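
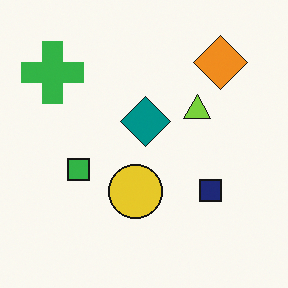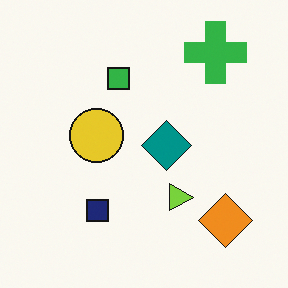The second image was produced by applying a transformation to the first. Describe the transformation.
The transformation is: rotated 90° clockwise.

The green cross sits in the top-left of the first image and the top-right of the second — consistent with a whole-image 90° clockwise rotation.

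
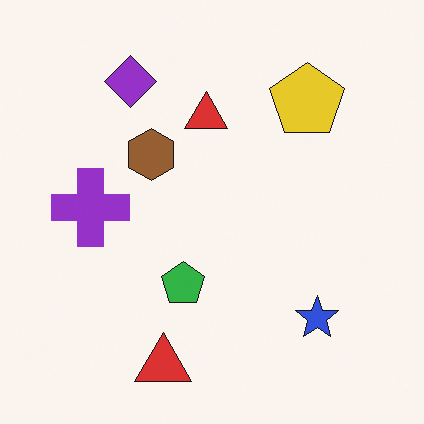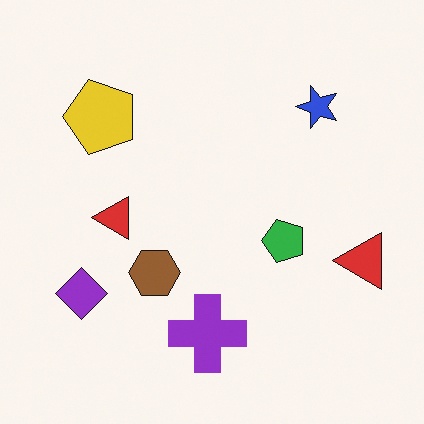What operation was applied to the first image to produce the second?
Rotated 90° counter-clockwise.

The purple diamond sits in the top-left of the first image and the bottom-left of the second — consistent with a whole-image 90° counter-clockwise rotation.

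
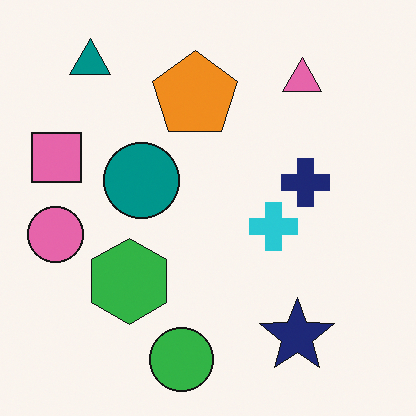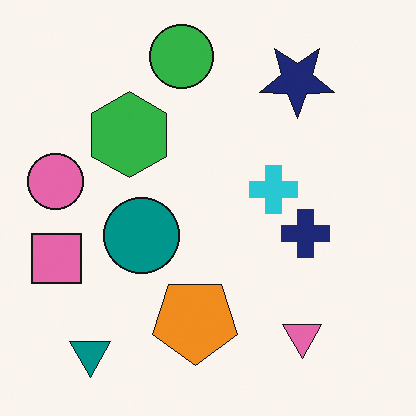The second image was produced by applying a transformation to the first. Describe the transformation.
Flipped vertically (top ↔ bottom).

The green circle is in the bottom of the first image and the top of the second — shapes on opposite sides of the horizontal midline have swapped in a mirror flip.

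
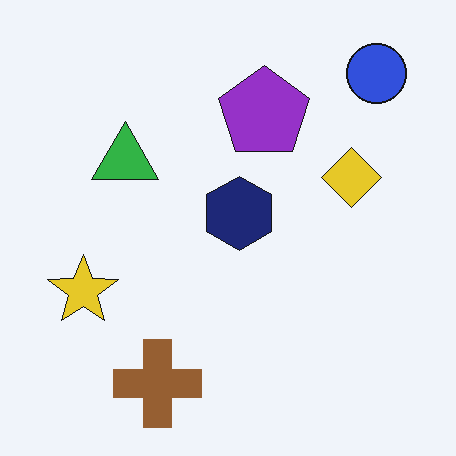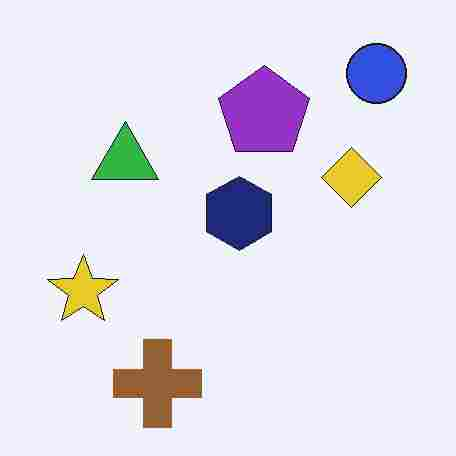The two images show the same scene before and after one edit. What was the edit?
It was heavily JPEG-compressed with obvious blocking artifacts.

Blocky 8×8 compression artifacts appear around shape edges and the flat background shows ringing — characteristic JPEG degradation.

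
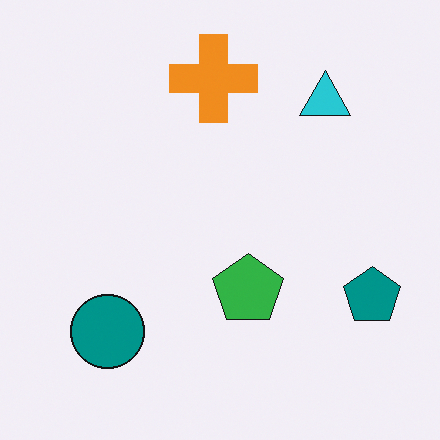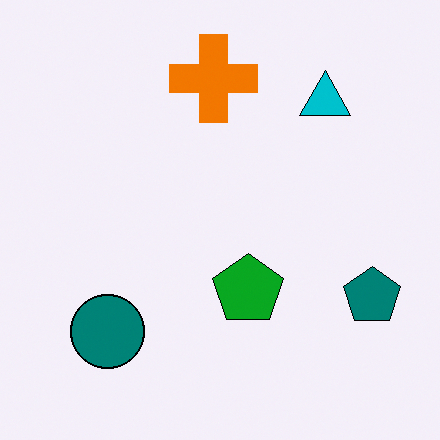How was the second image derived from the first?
This is the original image given slightly increased contrast.

Tones are pushed away from mid-grey across the whole image — a global contrast change.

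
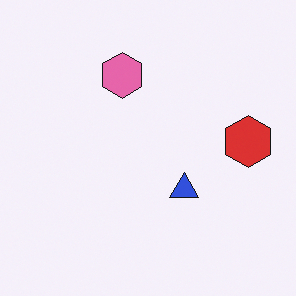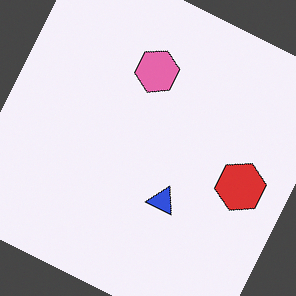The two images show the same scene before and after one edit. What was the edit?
The second image is the first rotated clockwise by a clearly visible amount.

Every shape is tilted by the same angle and the image corners show triangular fill wedges — a whole-image rotation by a non-right angle.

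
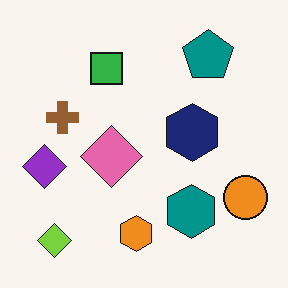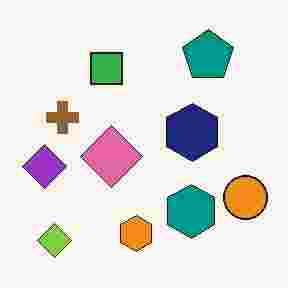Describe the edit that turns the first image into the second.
The transformation is: heavily JPEG-compressed with obvious blocking artifacts.

Blocky 8×8 compression artifacts appear around shape edges and the flat background shows ringing — characteristic JPEG degradation.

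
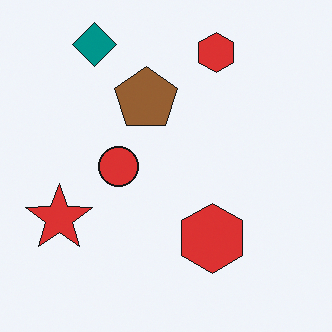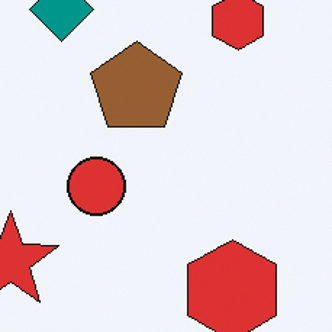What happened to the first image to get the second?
Cropped to a modestly smaller region and rescaled.

The visible shapes are larger and the field of view is narrower; shapes near the original edges may be partly or wholly outside the frame — a crop-and-rescale.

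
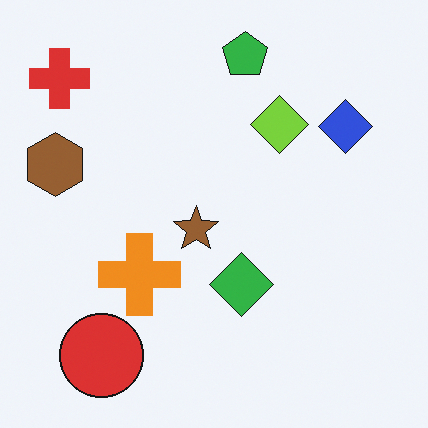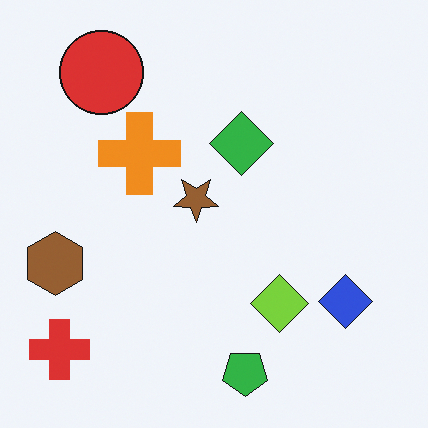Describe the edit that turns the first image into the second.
The image was flipped vertically (top ↔ bottom).

The green pentagon is in the top of the first image and the bottom of the second — shapes on opposite sides of the horizontal midline have swapped in a mirror flip.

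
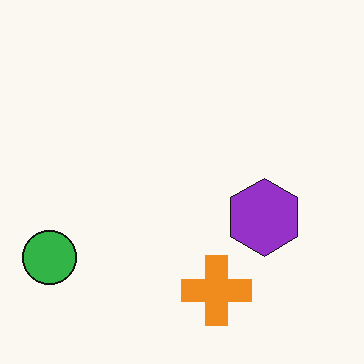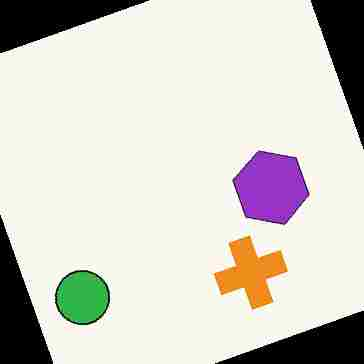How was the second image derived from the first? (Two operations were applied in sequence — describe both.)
The second image is the first rotated counter-clockwise by a clearly visible amount, then heavily JPEG-compressed with obvious blocking artifacts.

Every shape is tilted by the same angle and the image corners show triangular fill wedges — a whole-image rotation by a non-right angle. Blocky 8×8 compression artifacts appear around shape edges and the flat background shows ringing — characteristic JPEG degradation.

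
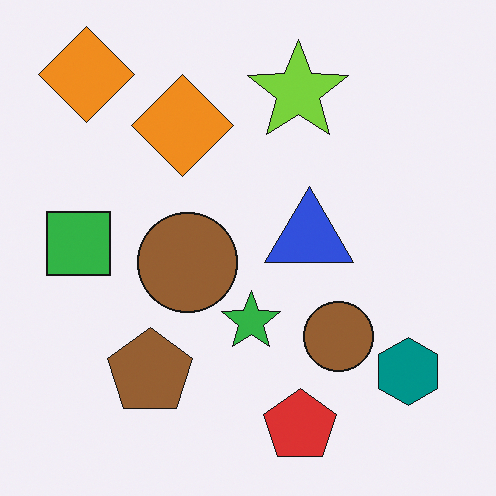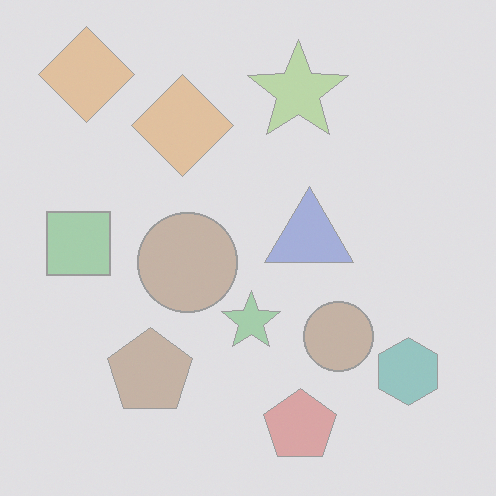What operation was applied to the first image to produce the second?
It was washed out (contrast reduced).

Tones are pushed toward mid-grey across the whole image — a global contrast change.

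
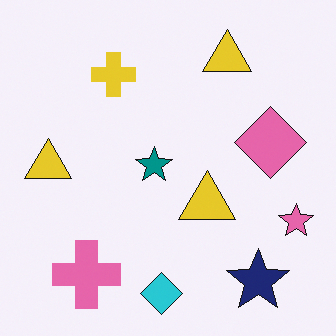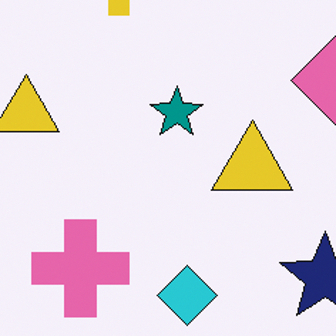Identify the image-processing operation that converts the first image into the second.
This is the original image cropped slightly and scaled back up.

The visible shapes are larger and the field of view is narrower; shapes near the original edges may be partly or wholly outside the frame — a crop-and-rescale.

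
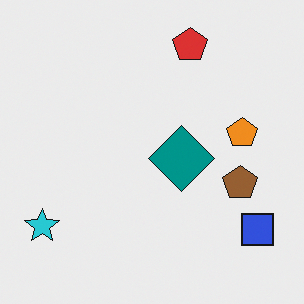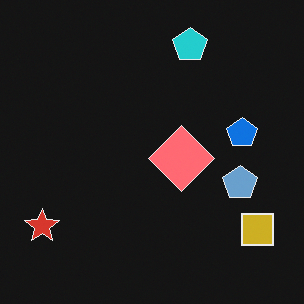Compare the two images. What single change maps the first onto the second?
Color-inverted (negative).

The light background has become dark and every shape's color is its complement — a photographic negative.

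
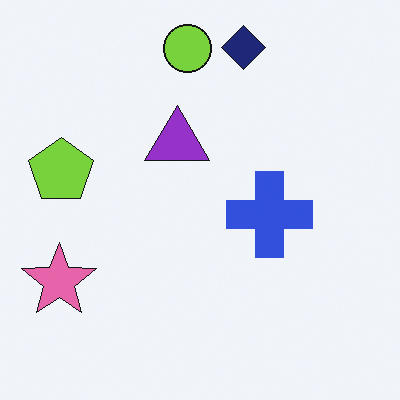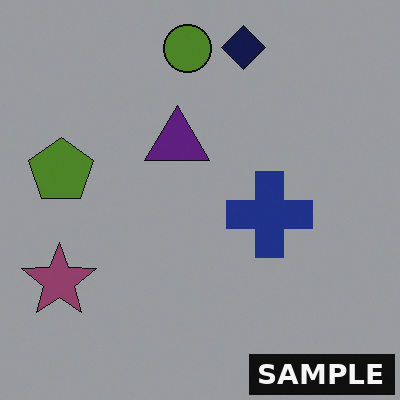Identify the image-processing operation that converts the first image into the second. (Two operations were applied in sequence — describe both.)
Darkened a lot, then watermarked with the text "SAMPLE" in the lower-right corner.

Every pixel — background and shapes alike — is uniformly darkened. A dark label reading "SAMPLE" appears in the lower-right corner.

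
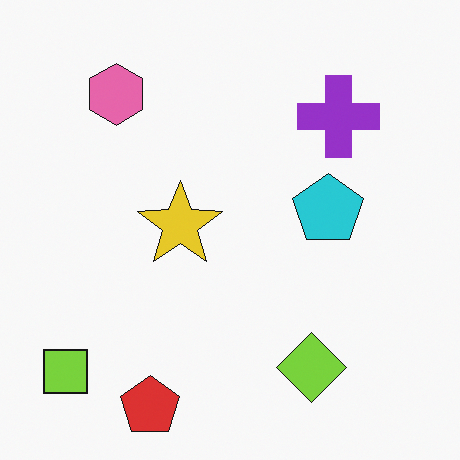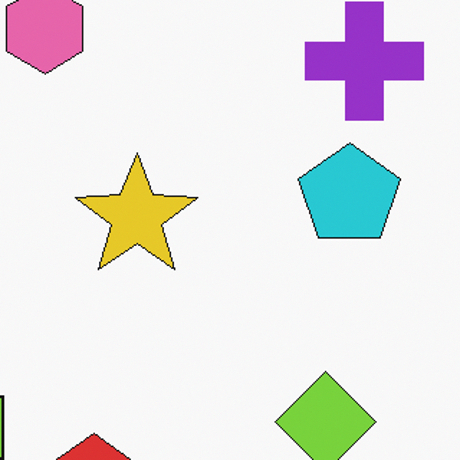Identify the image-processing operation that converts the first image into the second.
This is the original image cropped to a modestly smaller region and rescaled.

The visible shapes are larger and the field of view is narrower; shapes near the original edges may be partly or wholly outside the frame — a crop-and-rescale.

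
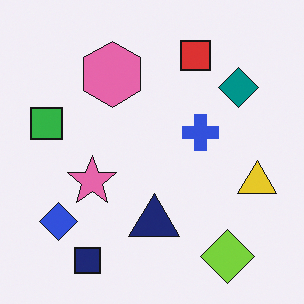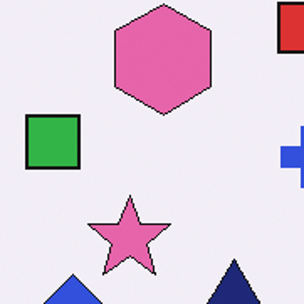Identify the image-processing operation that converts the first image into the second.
This is the original image cropped to a noticeably smaller region and rescaled.

The visible shapes are larger and the field of view is narrower; shapes near the original edges may be partly or wholly outside the frame — a crop-and-rescale.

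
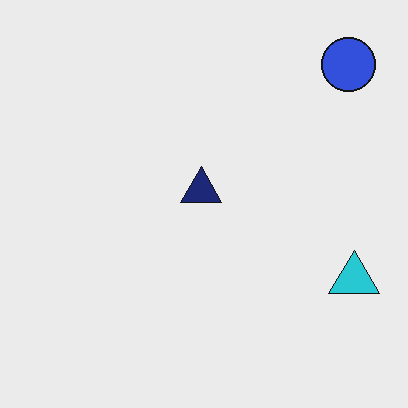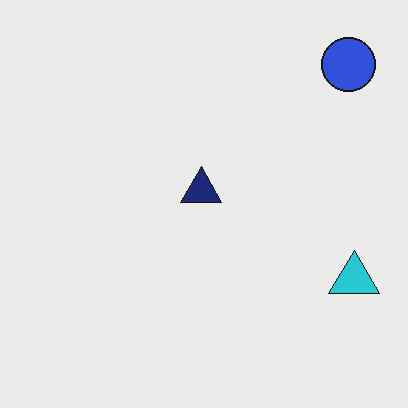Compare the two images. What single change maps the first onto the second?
JPEG-compressed with visible artifacts.

Blocky 8×8 compression artifacts appear around shape edges and the flat background shows ringing — characteristic JPEG degradation.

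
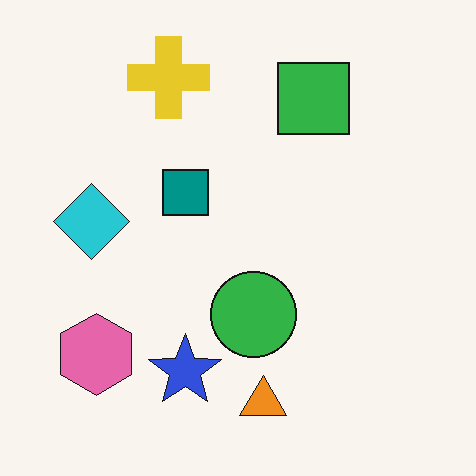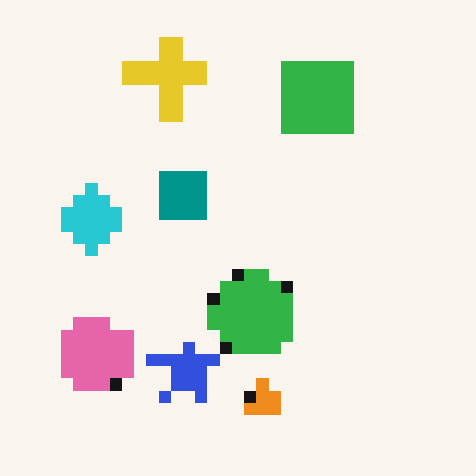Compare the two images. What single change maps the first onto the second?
Heavily pixelated into large blocks.

Shapes are reduced to large square blocks; fine edges and outlines are lost — a downscale-then-upscale (mosaic) effect.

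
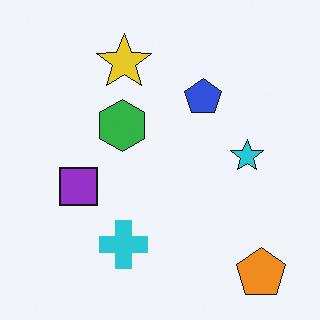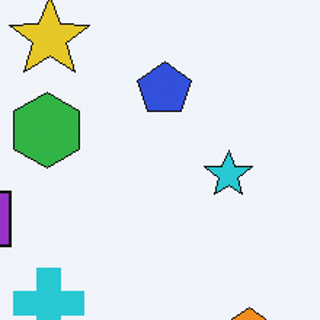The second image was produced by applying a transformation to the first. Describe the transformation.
The second image is the first cropped to a modestly smaller region and rescaled.

The visible shapes are larger and the field of view is narrower; shapes near the original edges may be partly or wholly outside the frame — a crop-and-rescale.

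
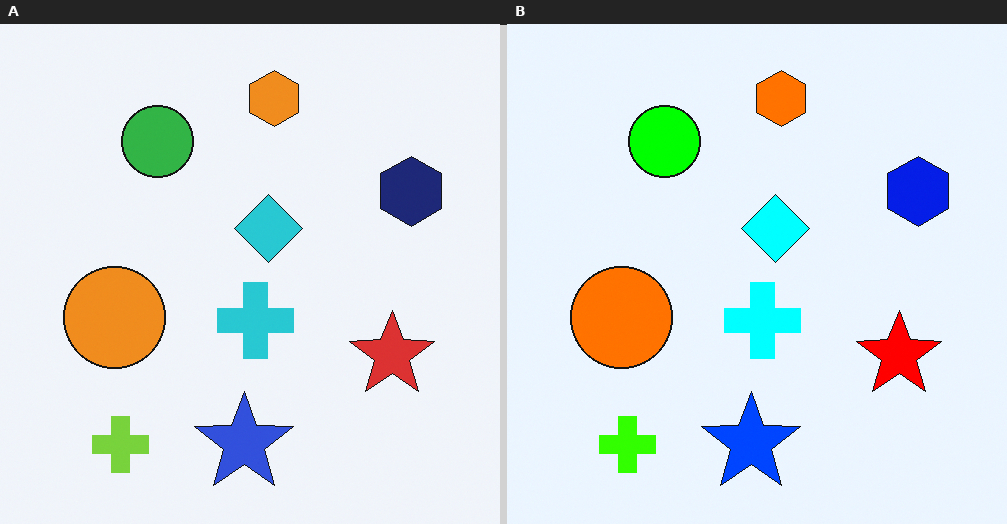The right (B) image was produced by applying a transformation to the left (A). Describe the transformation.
The right (B) image is the left (A) heavily oversaturated.

All colors are more vivid — a global saturation change.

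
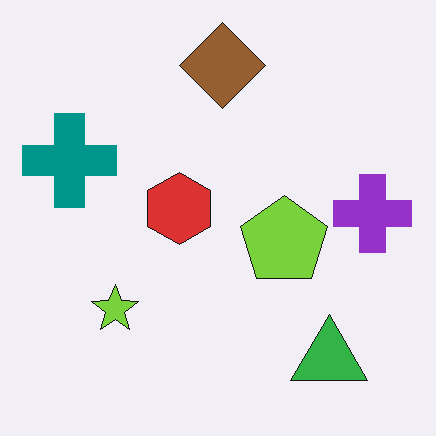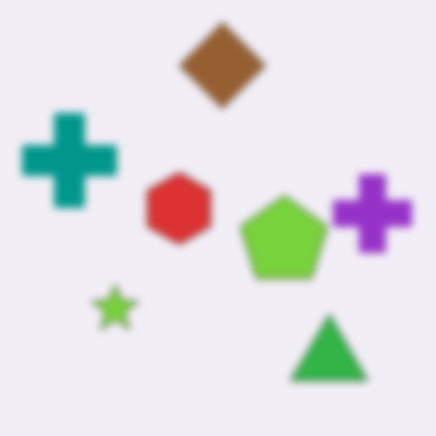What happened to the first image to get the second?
The second image is the first moderately blurred.

Shape edges and outlines are uniformly softened across the whole image.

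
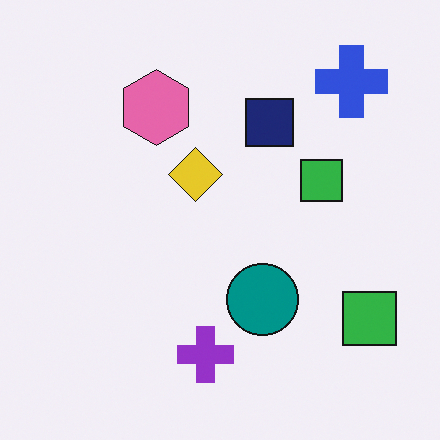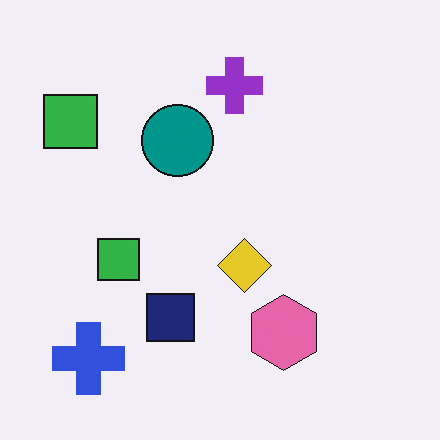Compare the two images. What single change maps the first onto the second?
The second image is the first rotated 180°.

The blue cross sits in the top-right of the first image and the bottom-left of the second — consistent with a whole-image 180° rotation.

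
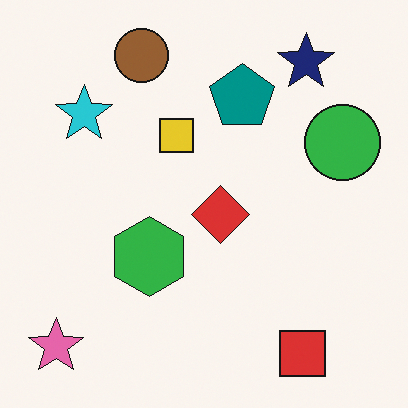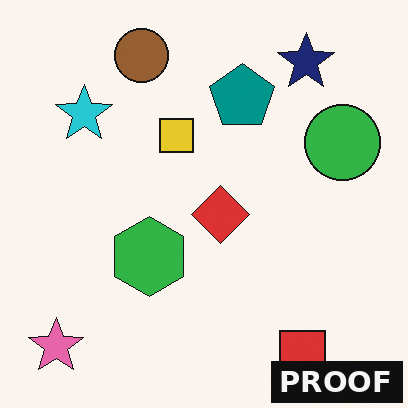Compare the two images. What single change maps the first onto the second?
The image was watermarked with the text "PROOF" in the lower-right corner.

A dark label reading "PROOF" appears in the lower-right corner.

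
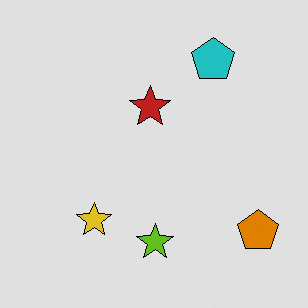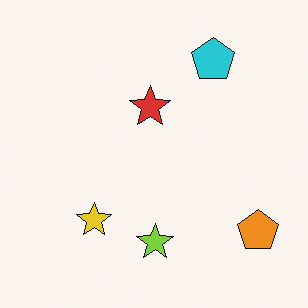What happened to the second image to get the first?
This is the original image moderately posterized.

Each flat color has snapped to a coarser quantized level — most visibly, the near-white background has dropped to a flat grey.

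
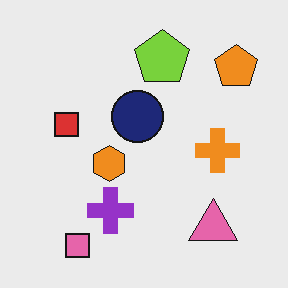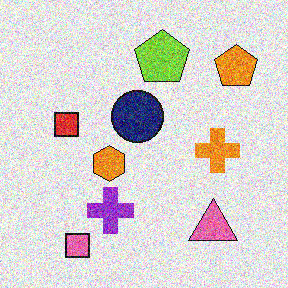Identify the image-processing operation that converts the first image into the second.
The image was degraded with strong gaussian noise.

Random speckle covers the whole image, including the flat background.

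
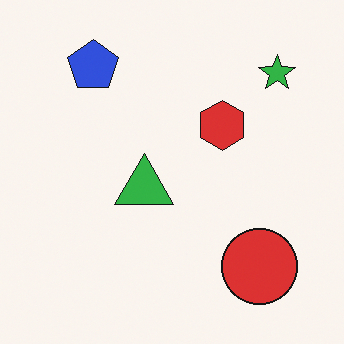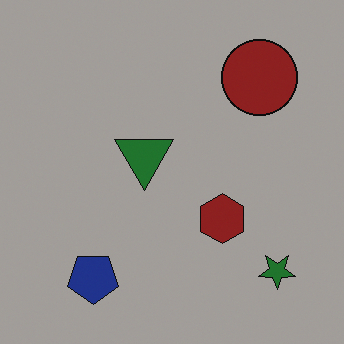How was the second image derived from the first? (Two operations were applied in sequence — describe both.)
This is the original image noticeably darkened, then flipped vertically (top ↔ bottom).

Every pixel — background and shapes alike — is uniformly darkened. The blue pentagon is in the top-left of the first image and the bottom-left of the second — shapes on opposite sides of the horizontal midline have swapped in a mirror flip.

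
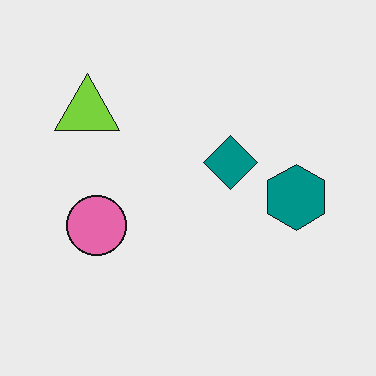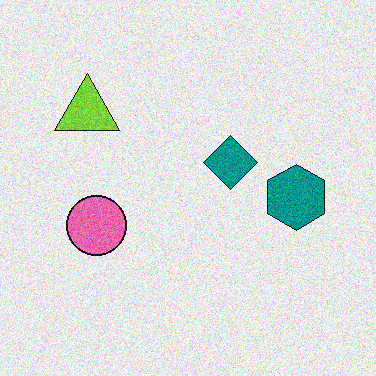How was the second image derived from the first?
The transformation is: degraded with visible gaussian noise.

Random speckle covers the whole image, including the flat background.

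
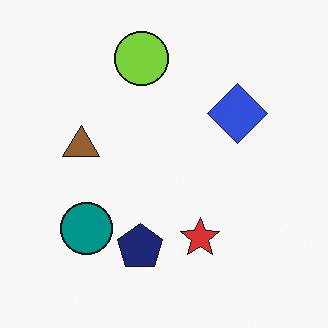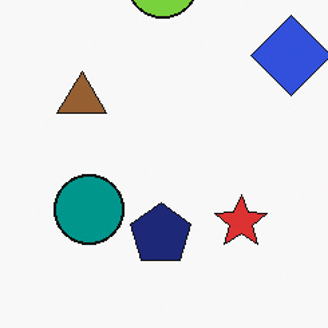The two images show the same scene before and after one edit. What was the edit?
The image was cropped to a modestly smaller region and rescaled.

The visible shapes are larger and the field of view is narrower; shapes near the original edges may be partly or wholly outside the frame — a crop-and-rescale.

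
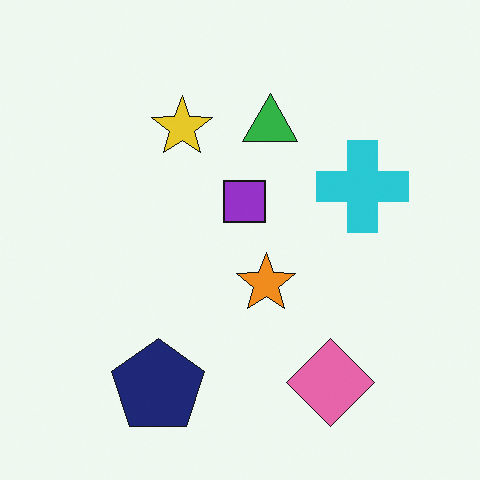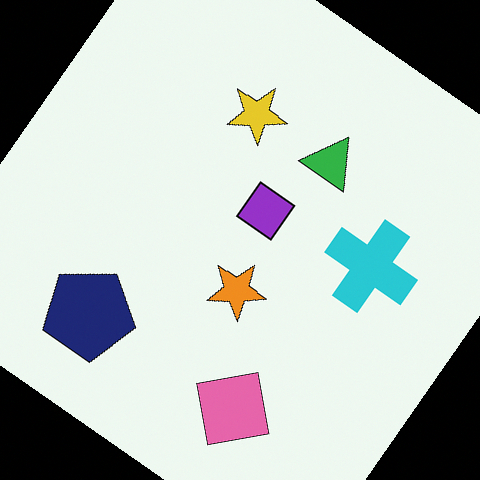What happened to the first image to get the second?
It was rotated clockwise by a large amount — several tens of degrees.

Every shape is tilted by the same angle and the image corners show triangular fill wedges — a whole-image rotation by a non-right angle.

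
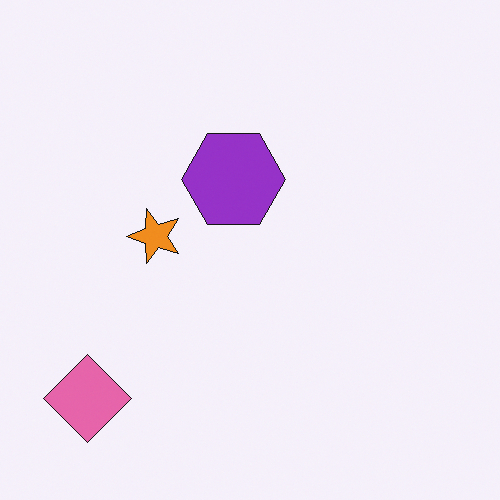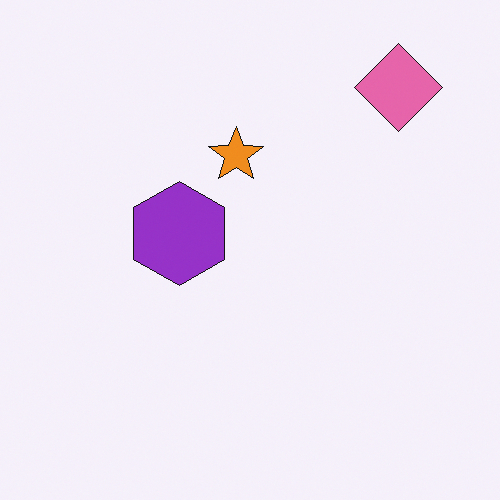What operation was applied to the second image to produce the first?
The first image is the second transposed (reflected across the top-left ↔ bottom-right diagonal).

Shapes have swapped their row and column positions — what was in the top-right is now in the bottom-left — a diagonal reflection.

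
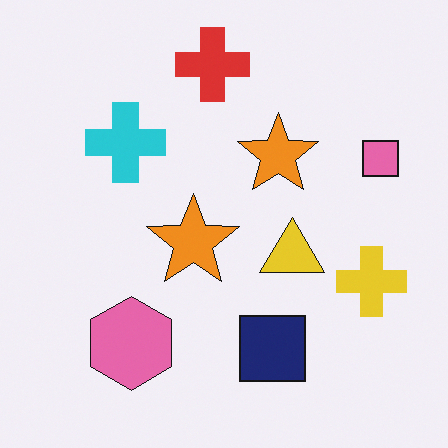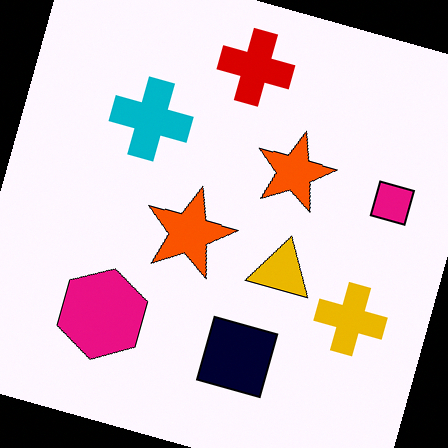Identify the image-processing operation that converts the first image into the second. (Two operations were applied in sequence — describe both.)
The image was boosted in contrast, then rotated clockwise by a clearly visible amount.

Tones are pushed away from mid-grey across the whole image — a global contrast change. Every shape is tilted by the same angle and the image corners show triangular fill wedges — a whole-image rotation by a non-right angle.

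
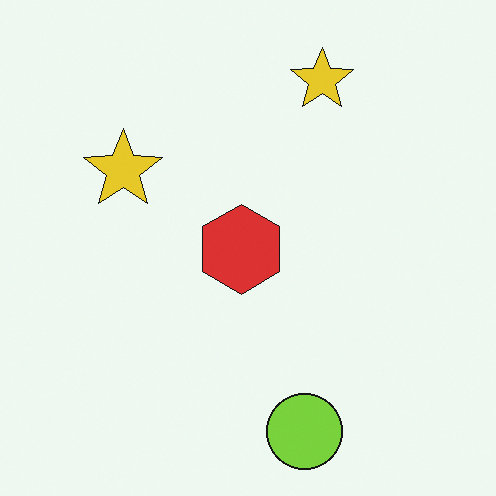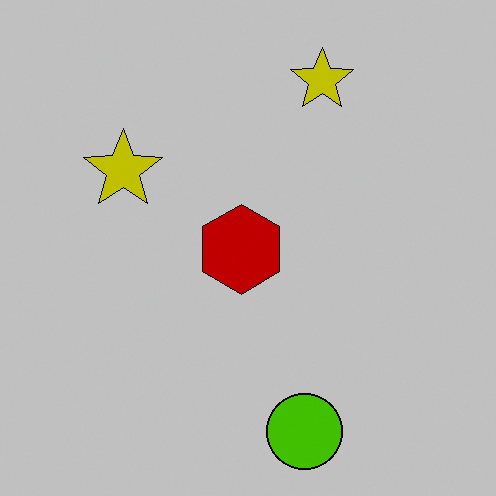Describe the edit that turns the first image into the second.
It was heavily posterized to just a handful of flat colors.

Each flat color has snapped to a coarser quantized level — most visibly, the near-white background has dropped to a flat grey.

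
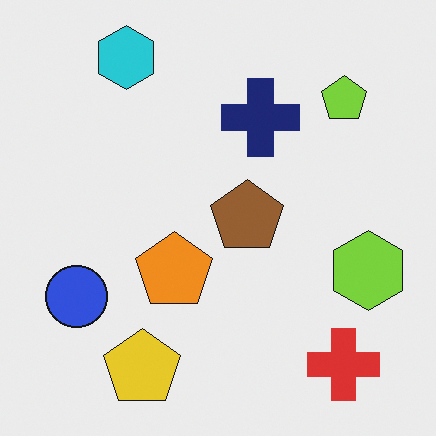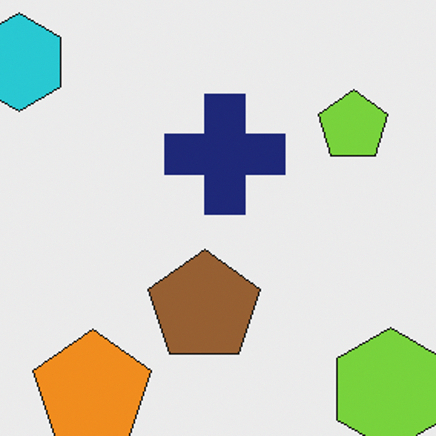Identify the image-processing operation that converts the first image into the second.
The second image is the first cropped slightly and scaled back up.

The visible shapes are larger and the field of view is narrower; shapes near the original edges may be partly or wholly outside the frame — a crop-and-rescale.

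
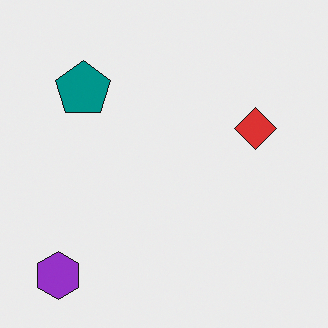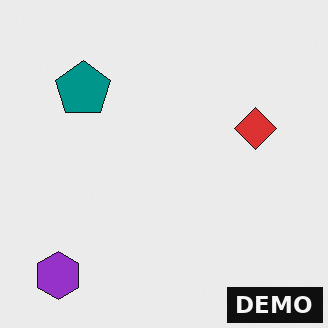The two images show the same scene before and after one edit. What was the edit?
The image was watermarked with the text "DEMO" in the lower-right corner.

A dark label reading "DEMO" appears in the lower-right corner.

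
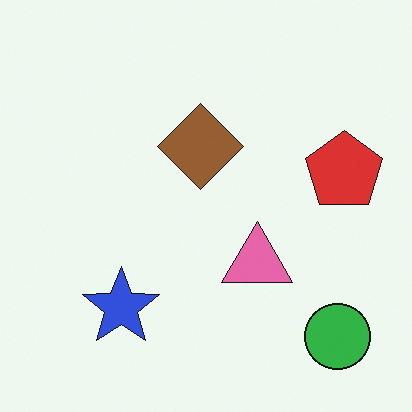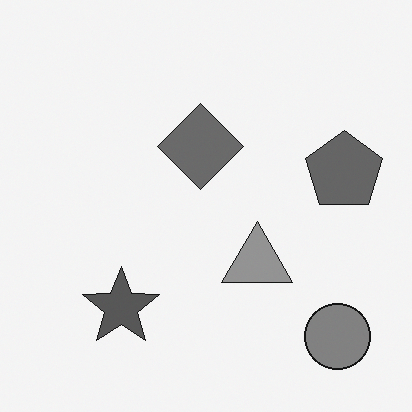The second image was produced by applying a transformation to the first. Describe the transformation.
This is the original image converted to grayscale.

All color is removed — every shape is now a shade of grey.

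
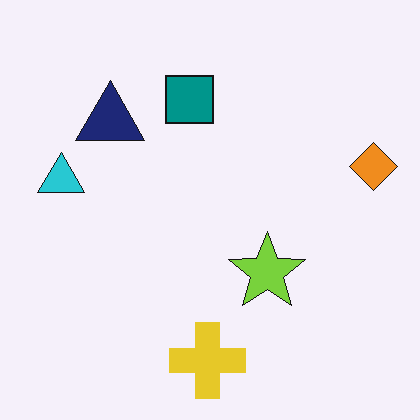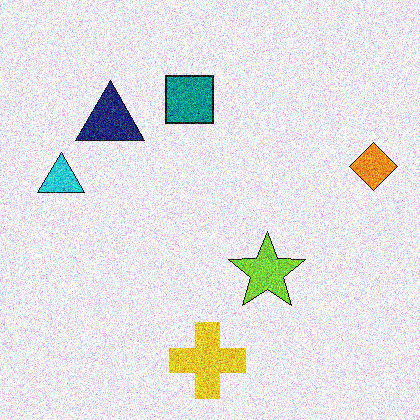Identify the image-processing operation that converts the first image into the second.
Degraded with heavy additive noise.

Random speckle covers the whole image, including the flat background.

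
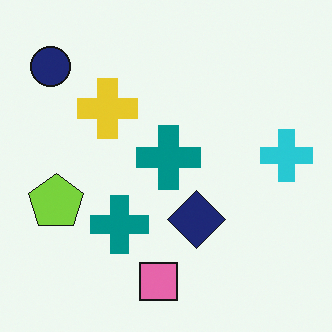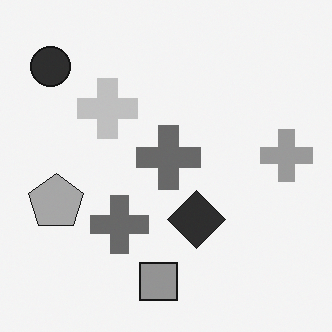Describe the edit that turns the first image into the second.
The second image is the first converted to grayscale.

All color is removed — every shape is now a shade of grey.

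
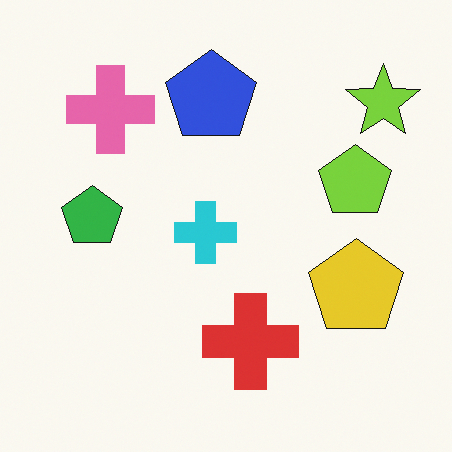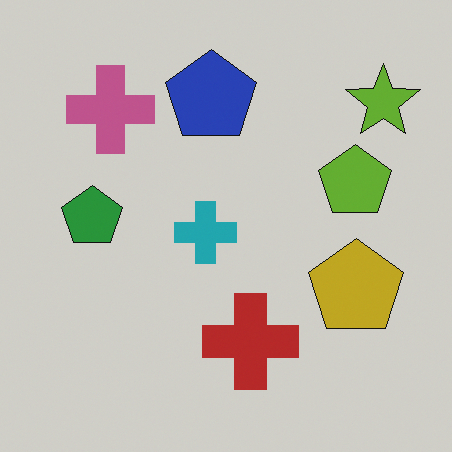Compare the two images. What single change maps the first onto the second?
The transformation is: slightly darkened.

Every pixel — background and shapes alike — is uniformly darkened.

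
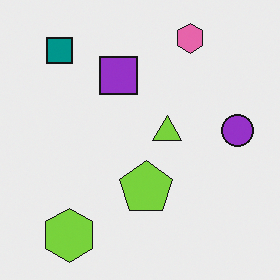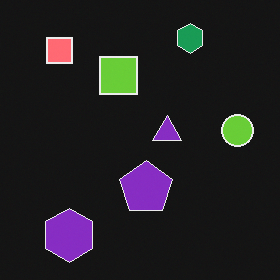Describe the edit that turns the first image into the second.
The transformation is: color-inverted (negative).

The light background has become dark and every shape's color is its complement — a photographic negative.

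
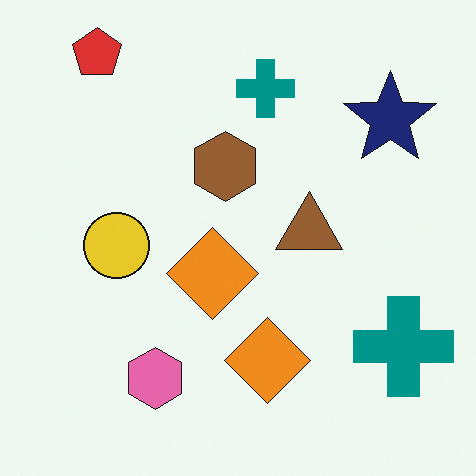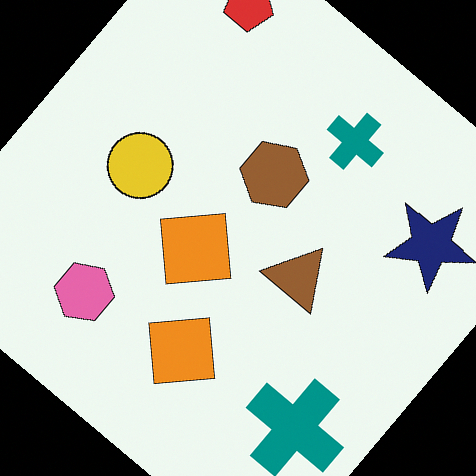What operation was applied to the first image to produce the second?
Rotated clockwise by a large amount — several tens of degrees.

Every shape is tilted by the same angle and the image corners show triangular fill wedges — a whole-image rotation by a non-right angle.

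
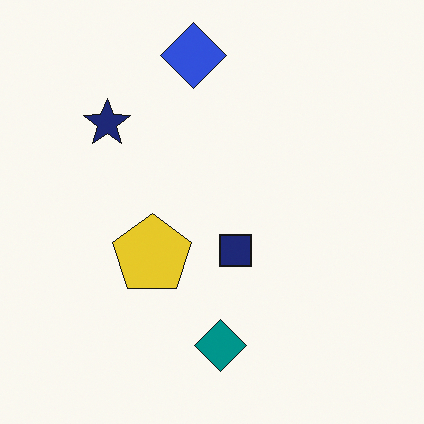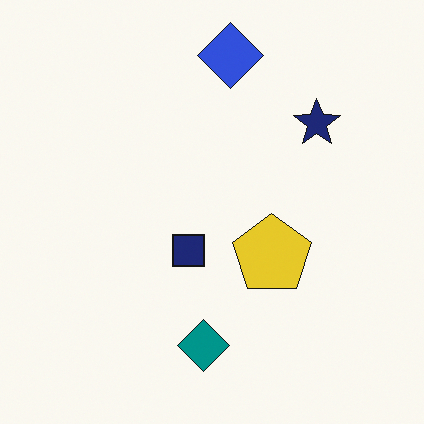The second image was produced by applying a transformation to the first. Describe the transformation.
It was flipped horizontally (left ↔ right).

The navy star is in the top-left of the first image and the top-right of the second — shapes on opposite sides of the vertical midline have swapped in a mirror flip.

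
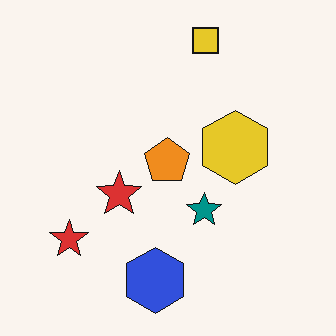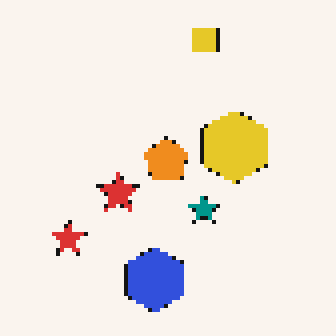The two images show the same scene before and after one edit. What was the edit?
The transformation is: lightly pixelated (a mild mosaic effect).

Shapes are reduced to large square blocks; fine edges and outlines are lost — a downscale-then-upscale (mosaic) effect.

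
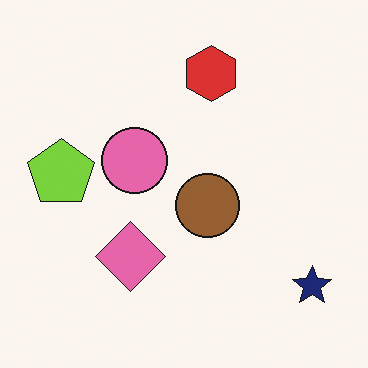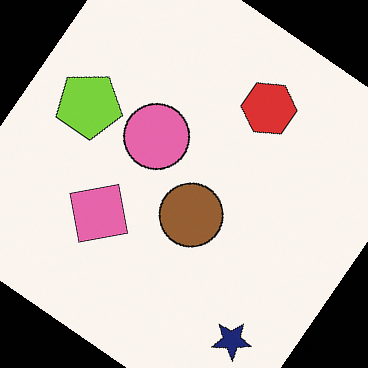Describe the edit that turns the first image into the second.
This is the original image rotated clockwise by a large amount — several tens of degrees.

Every shape is tilted by the same angle and the image corners show triangular fill wedges — a whole-image rotation by a non-right angle.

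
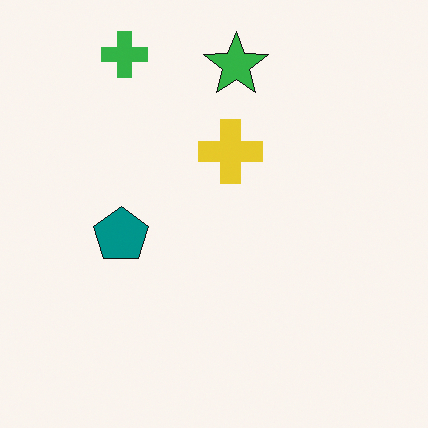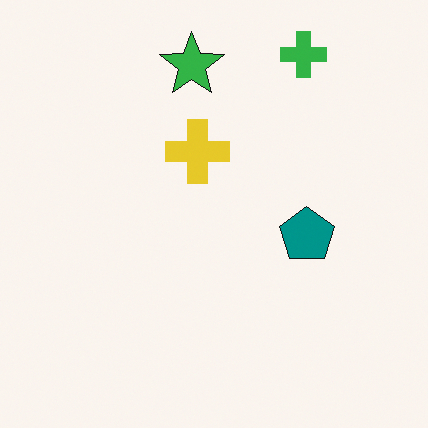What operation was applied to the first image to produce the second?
The transformation is: flipped horizontally (left ↔ right).

The teal pentagon is in the left of the first image and the right of the second — shapes on opposite sides of the vertical midline have swapped in a mirror flip.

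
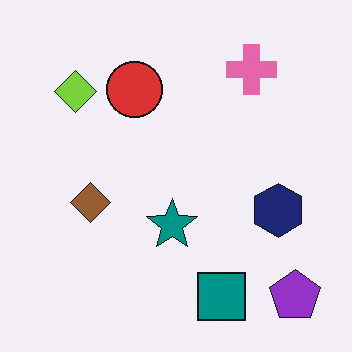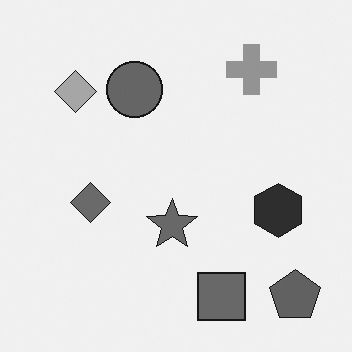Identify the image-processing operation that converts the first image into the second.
This is the original image converted to grayscale.

All color is removed — every shape is now a shade of grey.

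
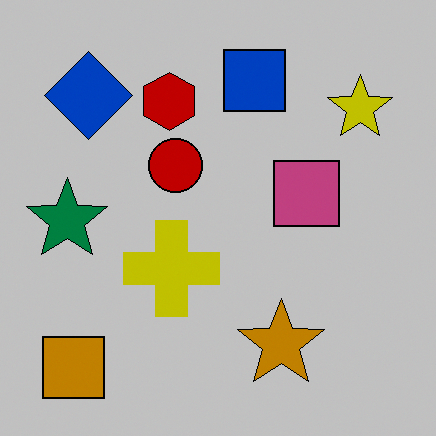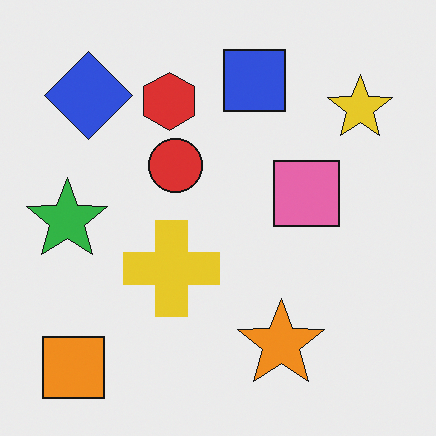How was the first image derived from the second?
The image was aggressively posterized.

Each flat color has snapped to a coarser quantized level — most visibly, the near-white background has dropped to a flat grey.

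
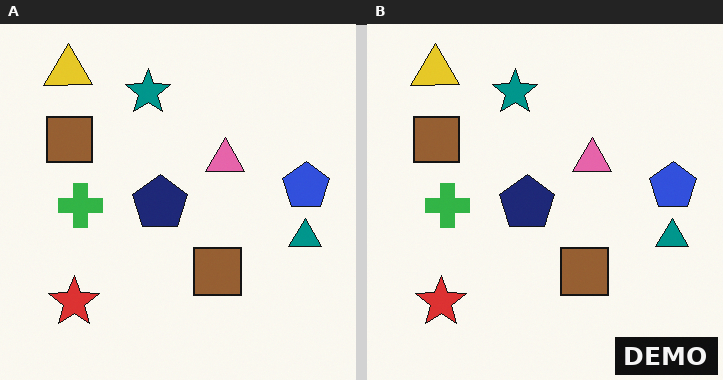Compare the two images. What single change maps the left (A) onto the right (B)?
The image was watermarked with the text "DEMO" in the lower-right corner.

A dark label reading "DEMO" appears in the lower-right corner.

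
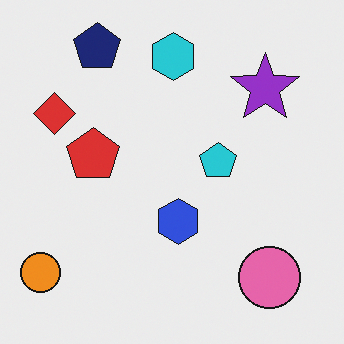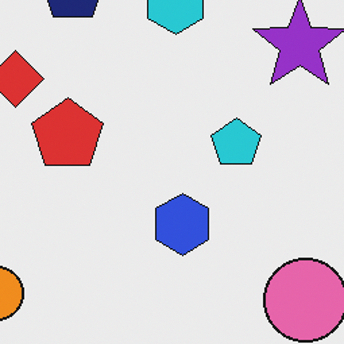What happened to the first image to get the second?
The second image is the first cropped to a modestly smaller region and rescaled.

The visible shapes are larger and the field of view is narrower; shapes near the original edges may be partly or wholly outside the frame — a crop-and-rescale.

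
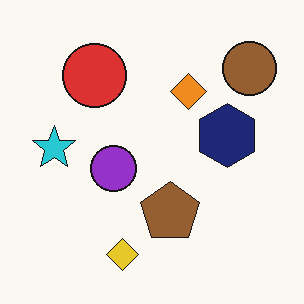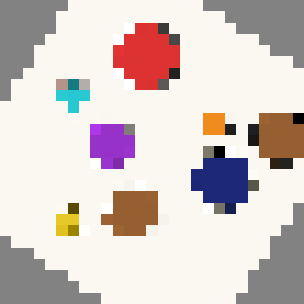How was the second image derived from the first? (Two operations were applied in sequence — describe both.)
The transformation is: rotated clockwise by a large amount — several tens of degrees, then heavily pixelated into large blocks.

Every shape is tilted by the same angle and the image corners show triangular fill wedges — a whole-image rotation by a non-right angle. Shapes are reduced to large square blocks; fine edges and outlines are lost — a downscale-then-upscale (mosaic) effect.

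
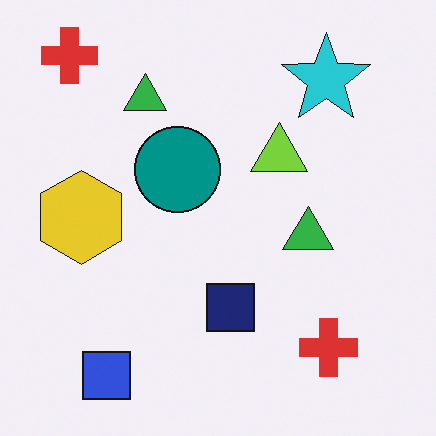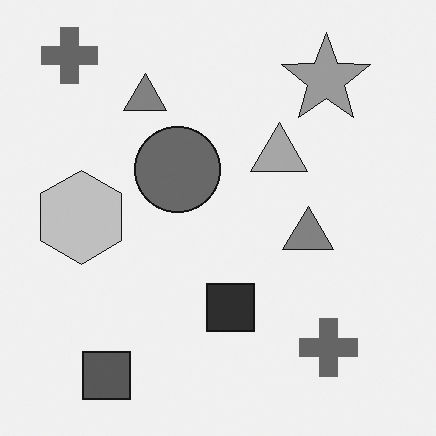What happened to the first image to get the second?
It was converted to grayscale.

All color is removed — every shape is now a shade of grey.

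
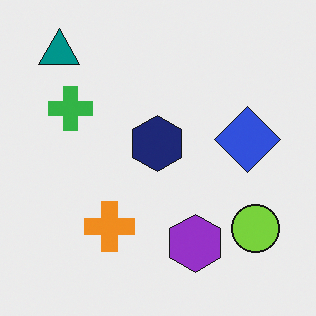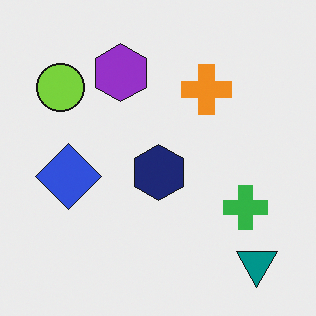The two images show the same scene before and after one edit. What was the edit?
This is the original image rotated 180°.

The teal triangle sits in the top-left of the first image and the bottom-right of the second — consistent with a whole-image 180° rotation.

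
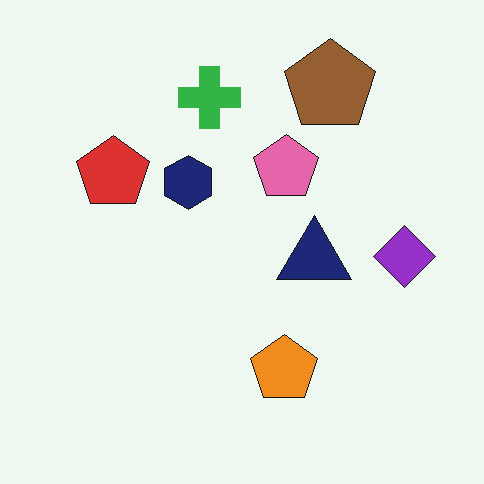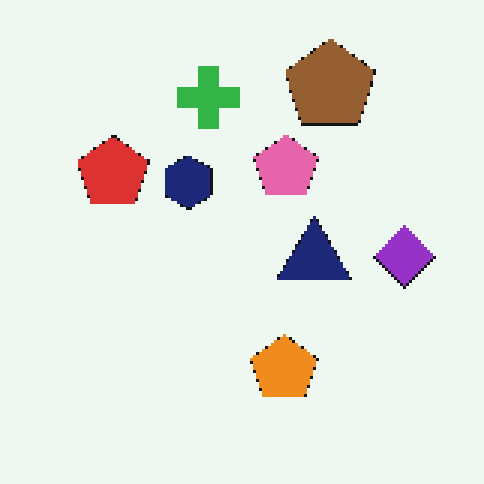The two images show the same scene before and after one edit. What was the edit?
The second image is the first lightly pixelated (a mild mosaic effect).

Shapes are reduced to large square blocks; fine edges and outlines are lost — a downscale-then-upscale (mosaic) effect.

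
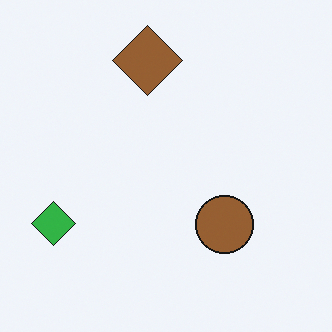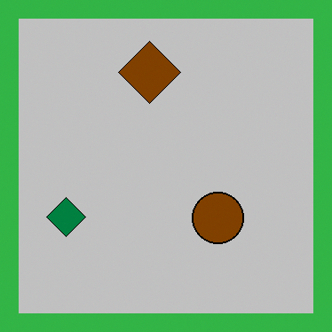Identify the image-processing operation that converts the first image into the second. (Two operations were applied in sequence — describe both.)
It was heavily posterized to just a handful of flat colors, then framed with a green border.

Each flat color has snapped to a coarser quantized level — most visibly, the near-white background has dropped to a flat grey. A solid green frame runs around the edge of the second image, with the content slightly shrunk inside it.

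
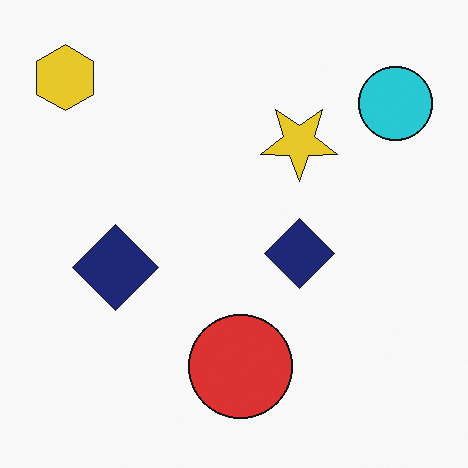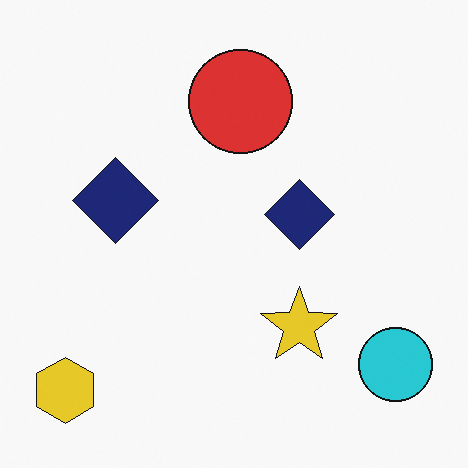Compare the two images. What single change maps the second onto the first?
This is the original image flipped vertically (top ↔ bottom).

The yellow hexagon is in the bottom-left of the second image and the top-left of the first — shapes on opposite sides of the horizontal midline have swapped in a mirror flip.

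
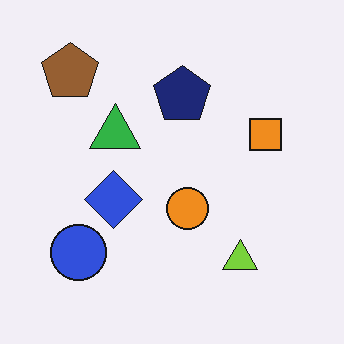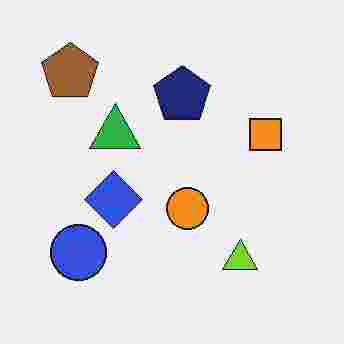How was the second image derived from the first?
Degraded with heavy JPEG compression.

Blocky 8×8 compression artifacts appear around shape edges and the flat background shows ringing — characteristic JPEG degradation.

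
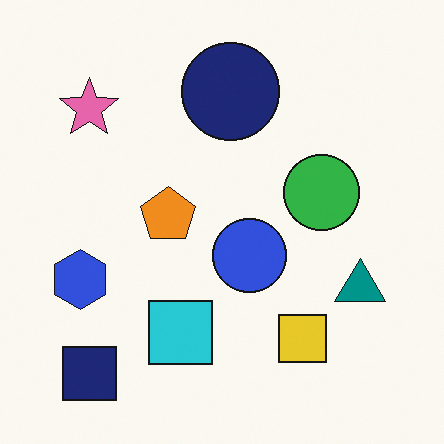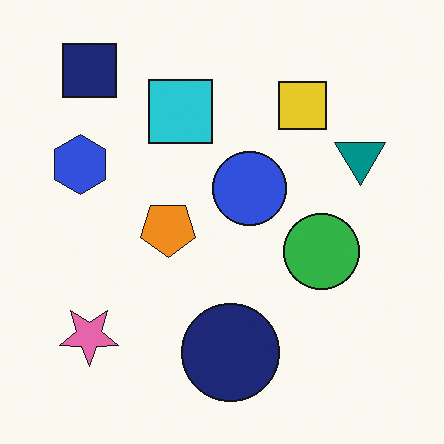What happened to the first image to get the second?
It was flipped vertically (top ↔ bottom).

The navy square is in the bottom-left of the first image and the top-left of the second — shapes on opposite sides of the horizontal midline have swapped in a mirror flip.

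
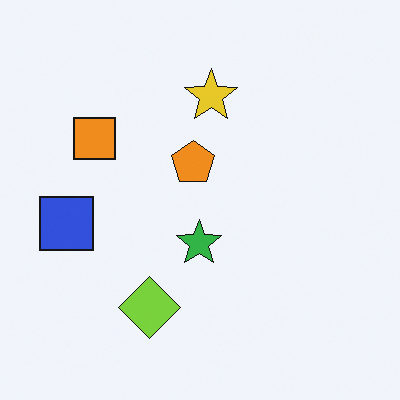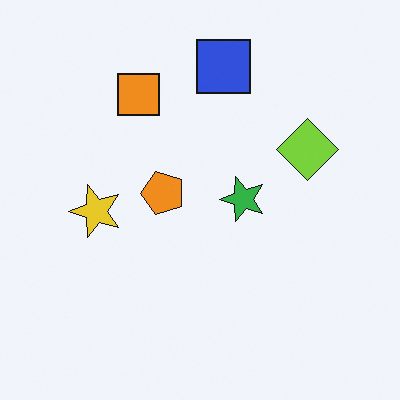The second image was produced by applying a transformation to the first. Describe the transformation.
The second image is the first transposed (reflected across the top-left ↔ bottom-right diagonal).

Shapes have swapped their row and column positions — what was in the top-right is now in the bottom-left — a diagonal reflection.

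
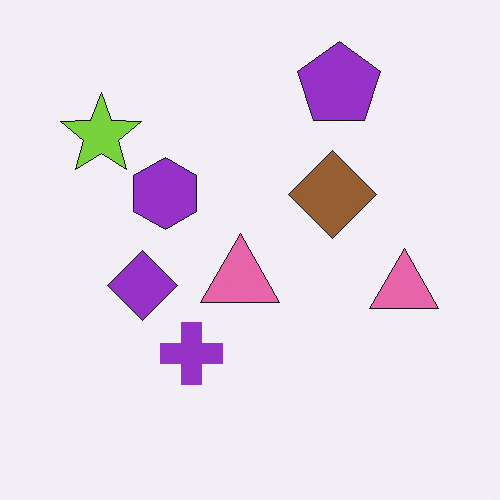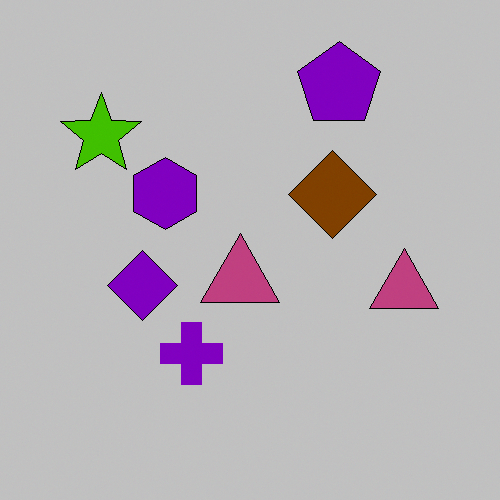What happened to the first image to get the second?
The second image is the first heavily posterized to just a handful of flat colors.

Each flat color has snapped to a coarser quantized level — most visibly, the near-white background has dropped to a flat grey.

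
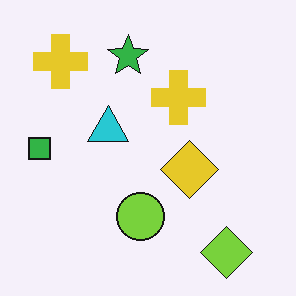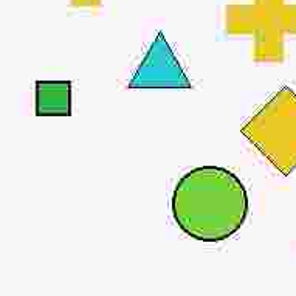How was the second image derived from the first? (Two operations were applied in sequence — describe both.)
It was heavily JPEG-compressed with obvious blocking artifacts, then cropped to a modestly smaller region and rescaled.

Blocky 8×8 compression artifacts appear around shape edges and the flat background shows ringing — characteristic JPEG degradation. The visible shapes are larger and the field of view is narrower; shapes near the original edges may be partly or wholly outside the frame — a crop-and-rescale.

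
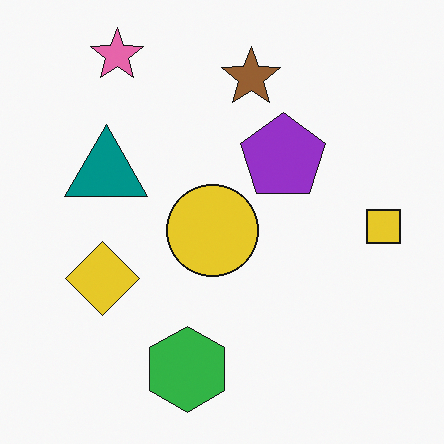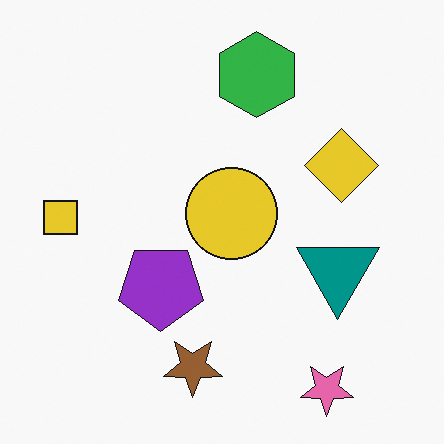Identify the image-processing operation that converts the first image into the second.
This is the original image rotated 180°.

The pink star sits in the top-left of the first image and the bottom-right of the second — consistent with a whole-image 180° rotation.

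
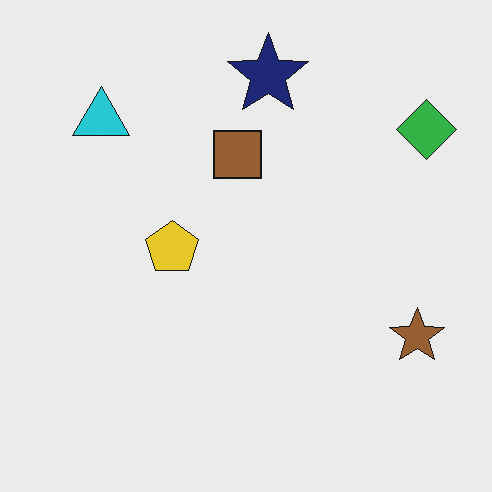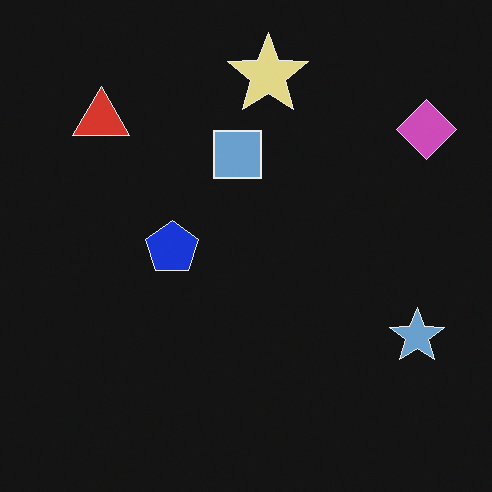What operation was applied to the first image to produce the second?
Color-inverted (negative).

The light background has become dark and every shape's color is its complement — a photographic negative.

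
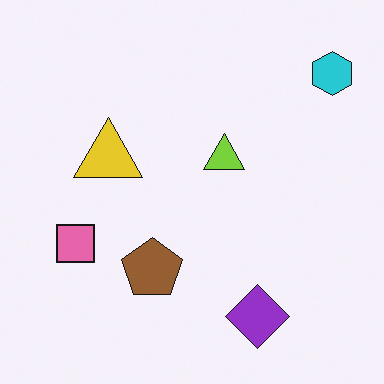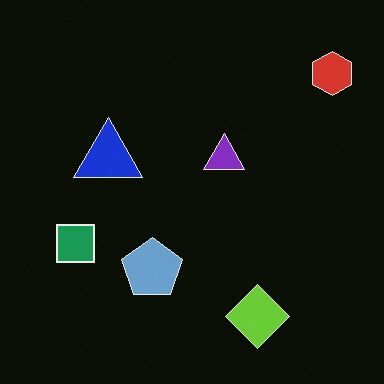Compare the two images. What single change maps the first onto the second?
The second image is the first color-inverted (negative).

The light background has become dark and every shape's color is its complement — a photographic negative.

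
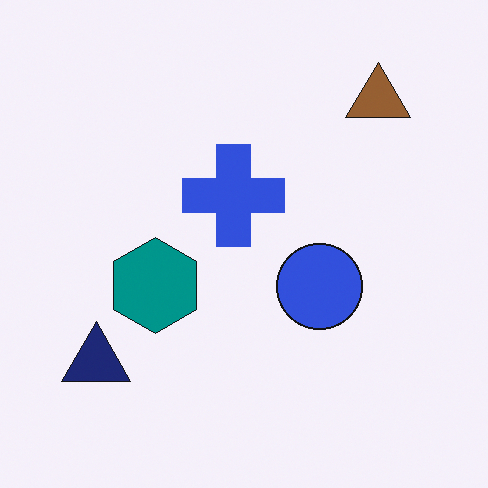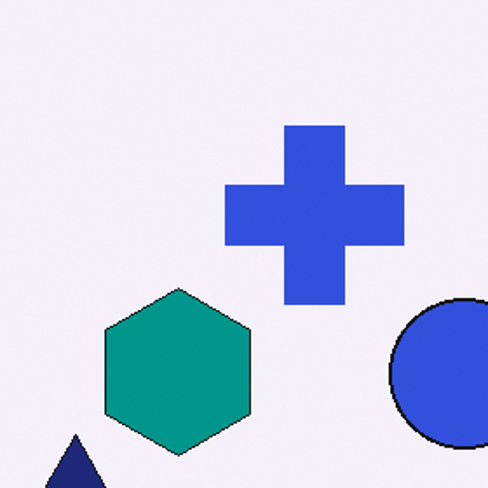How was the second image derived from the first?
The second image is the first cropped to a noticeably smaller region and rescaled.

The visible shapes are larger and the field of view is narrower; shapes near the original edges may be partly or wholly outside the frame — a crop-and-rescale.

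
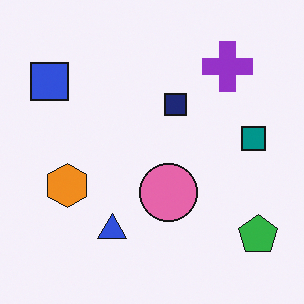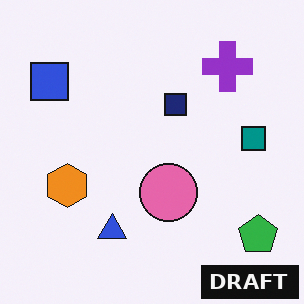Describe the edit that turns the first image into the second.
The second image is the first watermarked with the text "DRAFT" in the lower-right corner.

A dark label reading "DRAFT" appears in the lower-right corner.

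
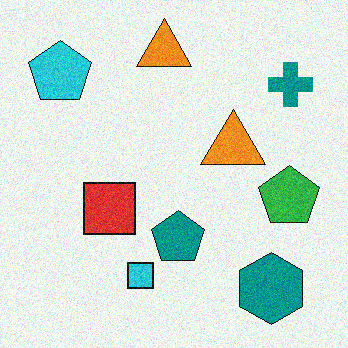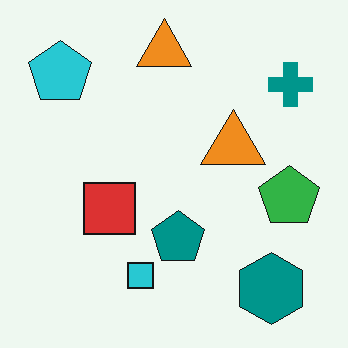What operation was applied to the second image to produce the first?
This is the original image degraded with moderate additive noise.

Random speckle covers the whole image, including the flat background.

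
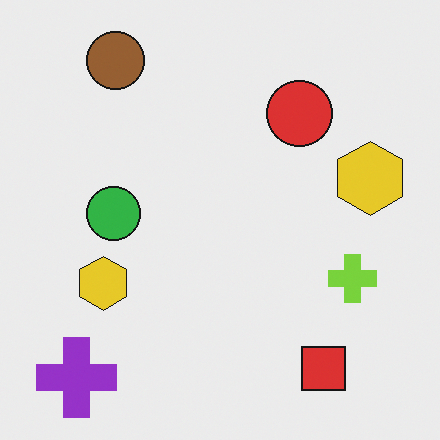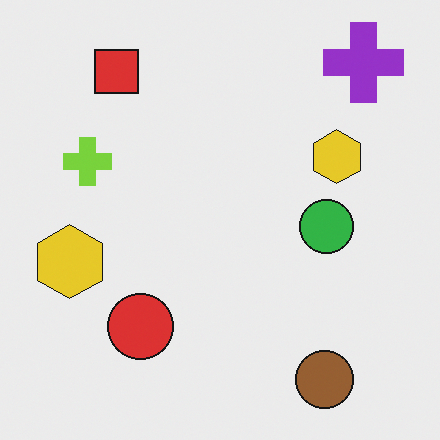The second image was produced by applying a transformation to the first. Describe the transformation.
The image was rotated 180°.

The purple cross sits in the bottom-left of the first image and the top-right of the second — consistent with a whole-image 180° rotation.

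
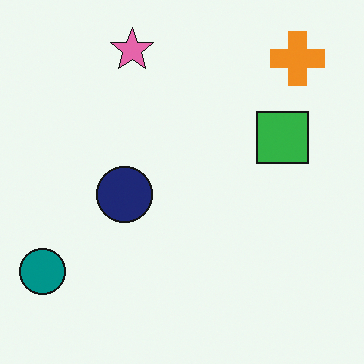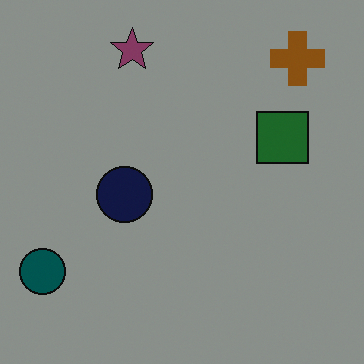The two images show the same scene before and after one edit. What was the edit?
The second image is the first darkened a lot.

Every pixel — background and shapes alike — is uniformly darkened.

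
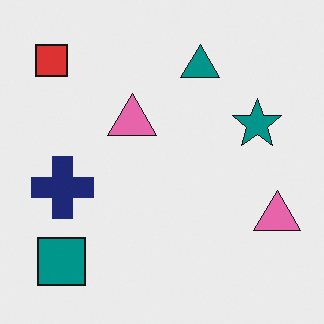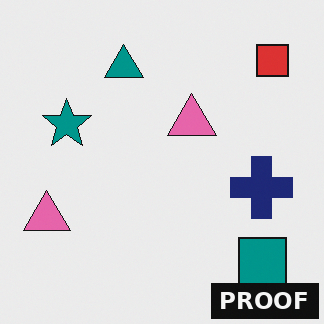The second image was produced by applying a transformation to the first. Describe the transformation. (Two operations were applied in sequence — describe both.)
The second image is the first flipped horizontally (left ↔ right), then watermarked with the text "PROOF" in the lower-right corner.

The red square is in the top-left of the first image and the top-right of the second — shapes on opposite sides of the vertical midline have swapped in a mirror flip. A dark label reading "PROOF" appears in the lower-right corner.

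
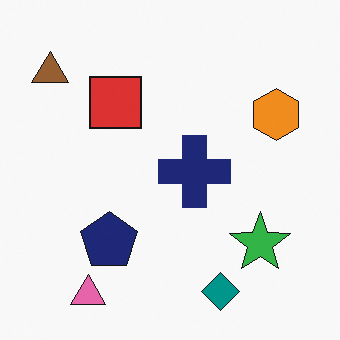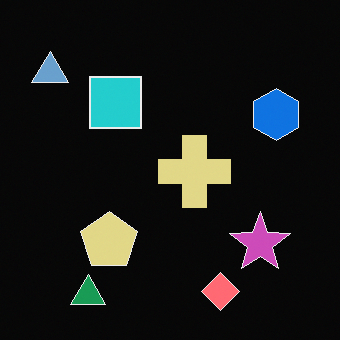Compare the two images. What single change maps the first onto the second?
The image was color-inverted (negative).

The light background has become dark and every shape's color is its complement — a photographic negative.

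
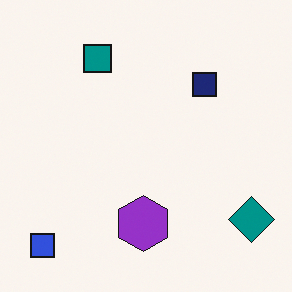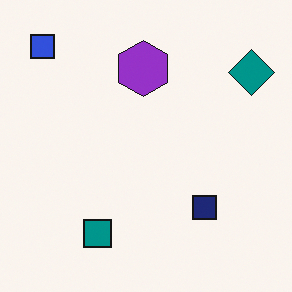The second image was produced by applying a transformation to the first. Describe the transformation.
It was flipped vertically (top ↔ bottom).

The blue square is in the bottom-left of the first image and the top-left of the second — shapes on opposite sides of the horizontal midline have swapped in a mirror flip.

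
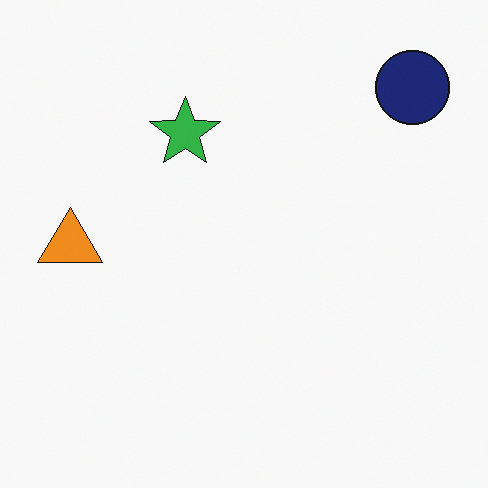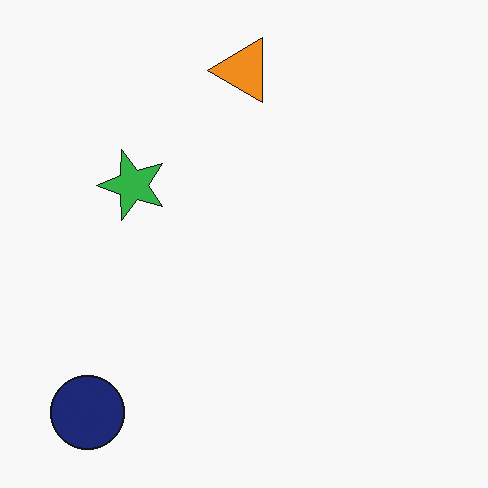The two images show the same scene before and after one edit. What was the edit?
The transformation is: transposed (reflected across the top-left ↔ bottom-right diagonal).

Shapes have swapped their row and column positions — what was in the top-right is now in the bottom-left — a diagonal reflection.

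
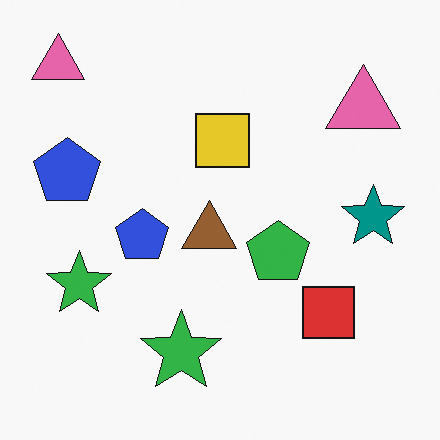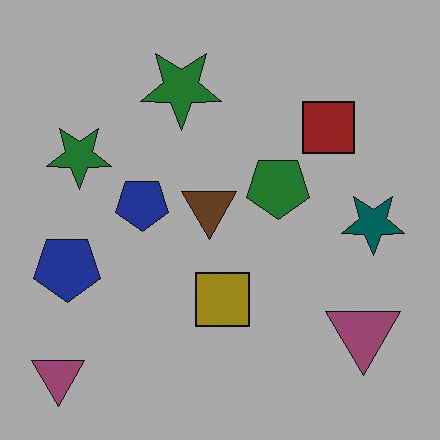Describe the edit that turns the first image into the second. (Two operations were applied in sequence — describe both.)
The image was flipped vertically (top ↔ bottom), then noticeably darkened.

The red square is in the bottom-right of the first image and the top-right of the second — shapes on opposite sides of the horizontal midline have swapped in a mirror flip. Every pixel — background and shapes alike — is uniformly darkened.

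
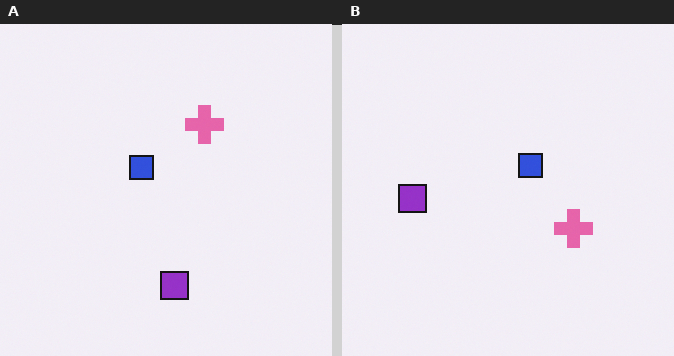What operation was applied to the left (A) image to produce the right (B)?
The transformation is: rotated 90° clockwise.

The purple square sits in the bottom of the left (A) image and the left of the right (B) — consistent with a whole-image 90° clockwise rotation.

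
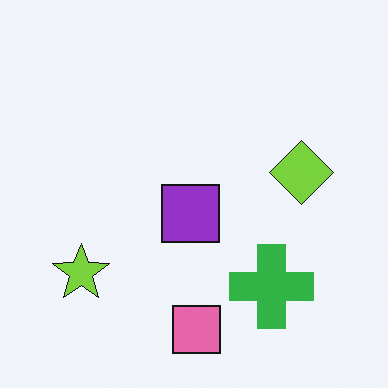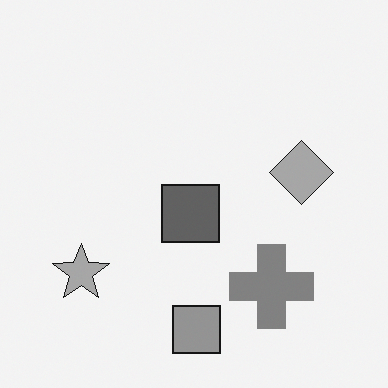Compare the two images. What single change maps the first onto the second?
Converted to grayscale.

All color is removed — every shape is now a shade of grey.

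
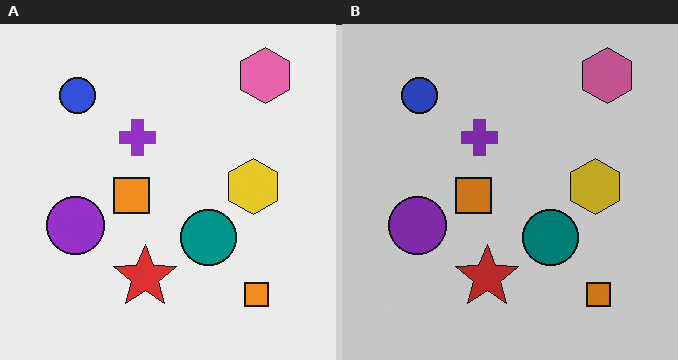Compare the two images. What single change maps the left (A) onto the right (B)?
This is the original image slightly darkened.

Every pixel — background and shapes alike — is uniformly darkened.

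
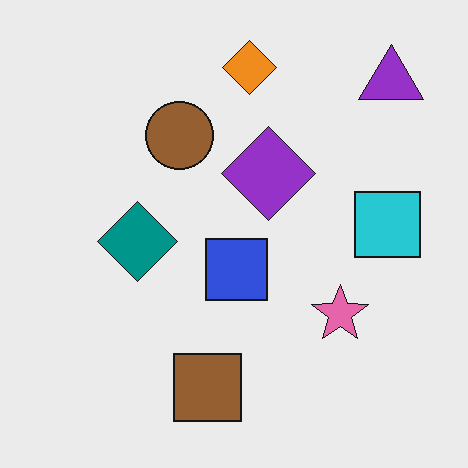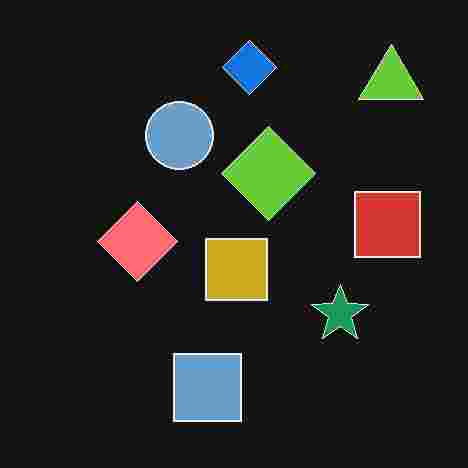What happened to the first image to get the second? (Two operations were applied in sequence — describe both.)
This is the original image color-inverted (negative), then degraded with heavy JPEG compression.

The light background has become dark and every shape's color is its complement — a photographic negative. Blocky 8×8 compression artifacts appear around shape edges and the flat background shows ringing — characteristic JPEG degradation.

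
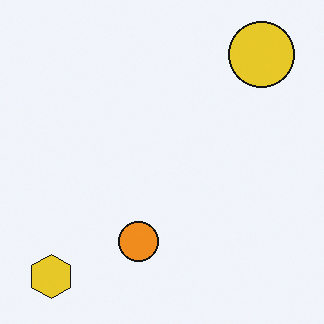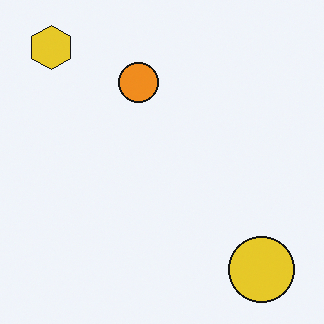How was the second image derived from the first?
The transformation is: flipped vertically (top ↔ bottom).

The yellow hexagon is in the bottom-left of the first image and the top-left of the second — shapes on opposite sides of the horizontal midline have swapped in a mirror flip.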